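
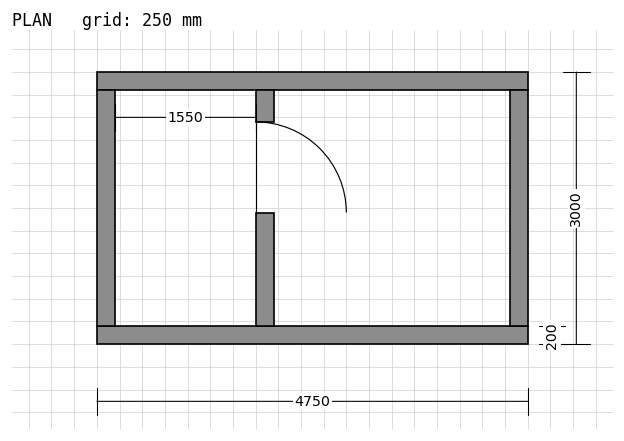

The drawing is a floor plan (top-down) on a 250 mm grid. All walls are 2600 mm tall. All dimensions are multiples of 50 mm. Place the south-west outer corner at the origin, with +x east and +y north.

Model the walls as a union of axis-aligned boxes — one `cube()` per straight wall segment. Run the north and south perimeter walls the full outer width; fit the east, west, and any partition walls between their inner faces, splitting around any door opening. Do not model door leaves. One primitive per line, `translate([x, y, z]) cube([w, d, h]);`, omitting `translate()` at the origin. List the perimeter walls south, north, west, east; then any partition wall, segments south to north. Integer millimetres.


cube([4750, 200, 2600]);
translate([0, 2800, 0]) cube([4750, 200, 2600]);
translate([0, 200, 0]) cube([200, 2600, 2600]);
translate([4550, 200, 0]) cube([200, 2600, 2600]);
translate([1750, 200, 0]) cube([200, 1250, 2600]);
translate([1750, 2450, 0]) cube([200, 350, 2600]);


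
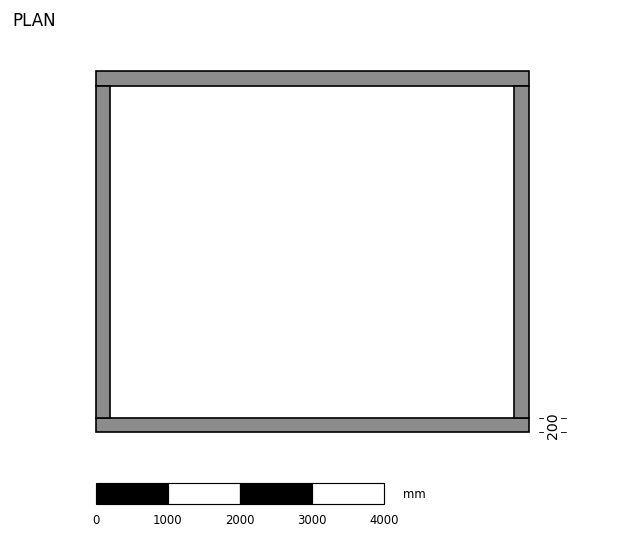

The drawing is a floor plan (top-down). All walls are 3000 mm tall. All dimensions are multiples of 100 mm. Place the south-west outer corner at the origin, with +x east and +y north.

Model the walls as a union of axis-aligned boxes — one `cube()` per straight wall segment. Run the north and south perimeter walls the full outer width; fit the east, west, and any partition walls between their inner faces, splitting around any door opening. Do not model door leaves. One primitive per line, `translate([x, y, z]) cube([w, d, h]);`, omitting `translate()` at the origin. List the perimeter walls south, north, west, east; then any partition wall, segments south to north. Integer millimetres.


cube([6000, 200, 3000]);
translate([0, 4800, 0]) cube([6000, 200, 3000]);
translate([0, 200, 0]) cube([200, 4600, 3000]);
translate([5800, 200, 0]) cube([200, 4600, 3000]);


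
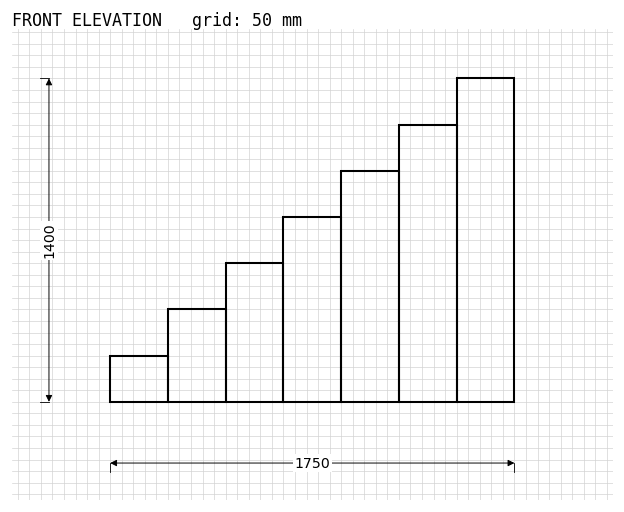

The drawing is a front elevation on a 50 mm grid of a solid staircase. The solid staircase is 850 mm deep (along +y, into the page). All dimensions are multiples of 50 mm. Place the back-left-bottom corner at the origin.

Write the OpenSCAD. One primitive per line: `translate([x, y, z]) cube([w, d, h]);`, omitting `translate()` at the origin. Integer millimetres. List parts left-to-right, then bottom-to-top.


cube([250, 850, 200]);
translate([250, 0, 0]) cube([250, 850, 400]);
translate([500, 0, 0]) cube([250, 850, 600]);
translate([750, 0, 0]) cube([250, 850, 800]);
translate([1000, 0, 0]) cube([250, 850, 1000]);
translate([1250, 0, 0]) cube([250, 850, 1200]);
translate([1500, 0, 0]) cube([250, 850, 1400]);


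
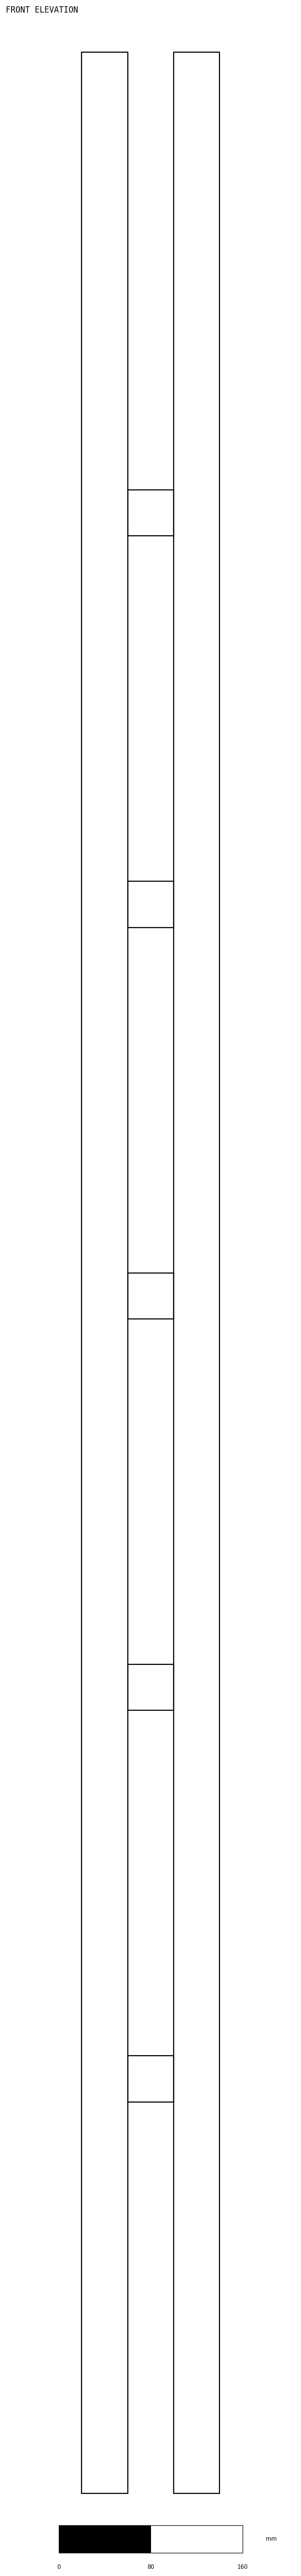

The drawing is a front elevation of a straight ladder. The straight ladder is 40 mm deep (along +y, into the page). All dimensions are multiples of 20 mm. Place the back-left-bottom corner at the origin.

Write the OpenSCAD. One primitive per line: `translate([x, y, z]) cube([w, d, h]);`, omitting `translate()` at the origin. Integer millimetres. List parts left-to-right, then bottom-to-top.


cube([40, 40, 2120]);
translate([40, 0, 340]) cube([40, 40, 40]);
translate([40, 0, 680]) cube([40, 40, 40]);
translate([40, 0, 1020]) cube([40, 40, 40]);
translate([40, 0, 1360]) cube([40, 40, 40]);
translate([40, 0, 1700]) cube([40, 40, 40]);
translate([80, 0, 0]) cube([40, 40, 2120]);


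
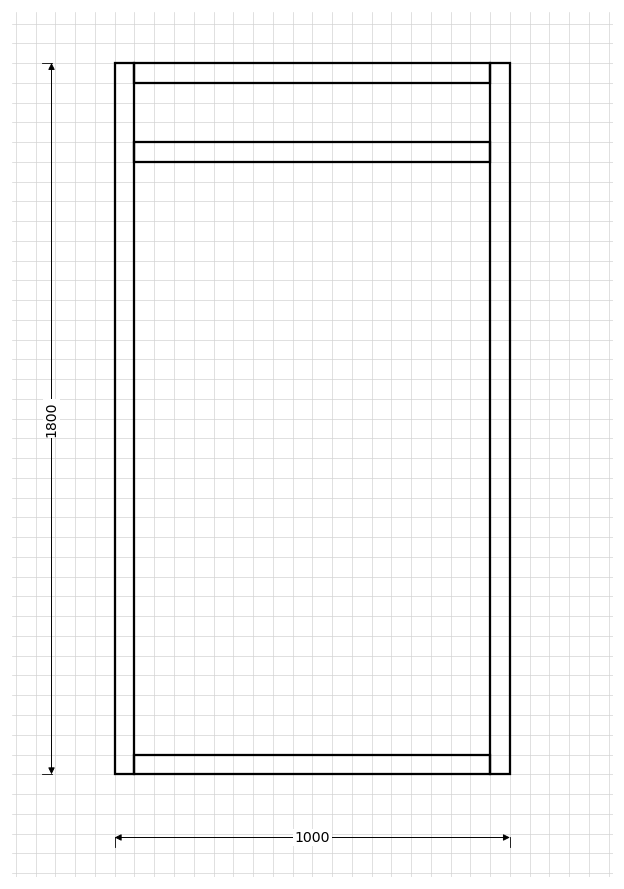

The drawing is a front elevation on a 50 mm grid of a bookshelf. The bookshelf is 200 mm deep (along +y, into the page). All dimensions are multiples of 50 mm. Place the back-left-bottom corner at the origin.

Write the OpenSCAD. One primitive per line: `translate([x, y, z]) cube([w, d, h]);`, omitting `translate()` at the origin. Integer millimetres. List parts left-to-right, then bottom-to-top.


cube([50, 200, 1800]);
translate([50, 0, 0]) cube([900, 200, 50]);
translate([50, 0, 1550]) cube([900, 200, 50]);
translate([50, 0, 1750]) cube([900, 200, 50]);
translate([950, 0, 0]) cube([50, 200, 1800]);


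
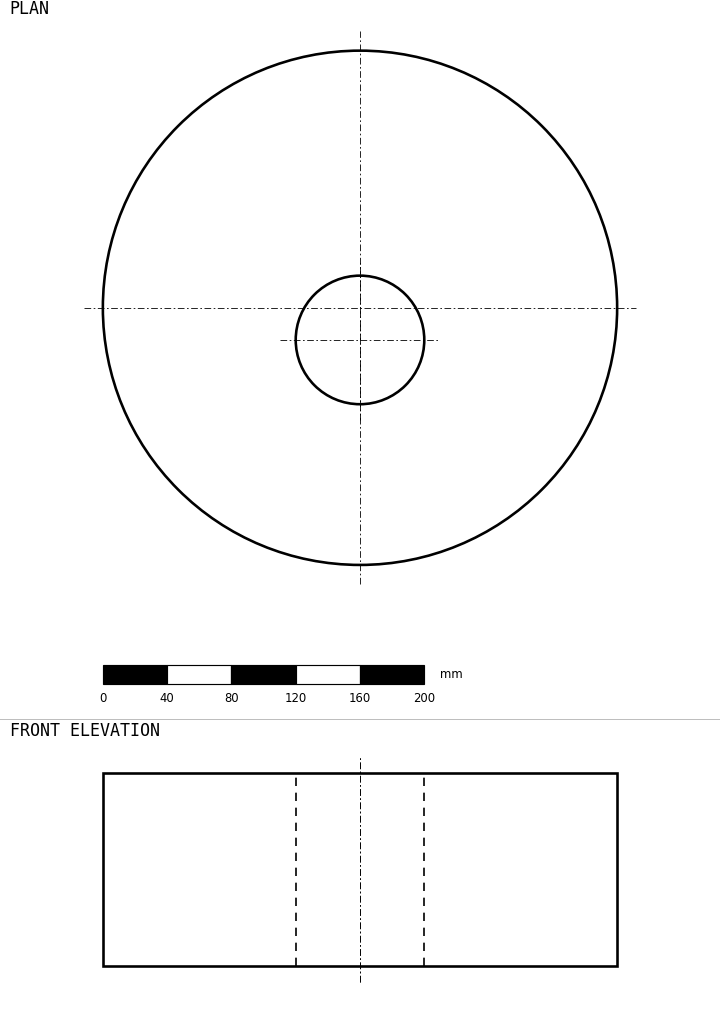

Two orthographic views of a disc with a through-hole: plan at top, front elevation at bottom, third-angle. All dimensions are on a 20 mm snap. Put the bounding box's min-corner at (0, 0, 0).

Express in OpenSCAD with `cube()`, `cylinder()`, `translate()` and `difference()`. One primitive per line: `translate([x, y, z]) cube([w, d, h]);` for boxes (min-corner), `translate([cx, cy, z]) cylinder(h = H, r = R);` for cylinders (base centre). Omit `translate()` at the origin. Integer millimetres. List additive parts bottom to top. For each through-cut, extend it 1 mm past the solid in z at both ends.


difference() {
  translate([160, 160, 0]) cylinder(h = 120, r = 160);
  translate([160, 140, -1]) cylinder(h = 122, r = 40);
}


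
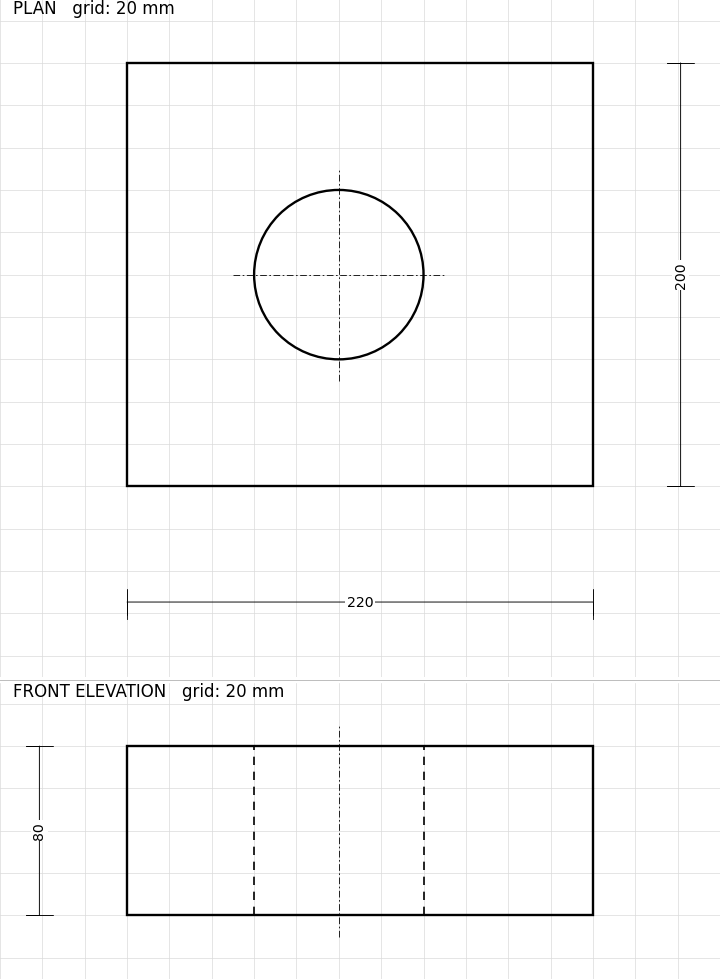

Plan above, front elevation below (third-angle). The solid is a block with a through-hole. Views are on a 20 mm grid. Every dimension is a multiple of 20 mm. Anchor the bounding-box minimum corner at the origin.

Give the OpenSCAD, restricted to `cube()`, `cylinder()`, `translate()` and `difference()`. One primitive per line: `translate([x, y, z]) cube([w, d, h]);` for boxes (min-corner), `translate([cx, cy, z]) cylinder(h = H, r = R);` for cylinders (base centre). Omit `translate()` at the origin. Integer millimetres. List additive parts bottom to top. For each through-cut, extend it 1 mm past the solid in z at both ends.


difference() {
  cube([220, 200, 80]);
  translate([100, 100, -1]) cylinder(h = 82, r = 40);
}


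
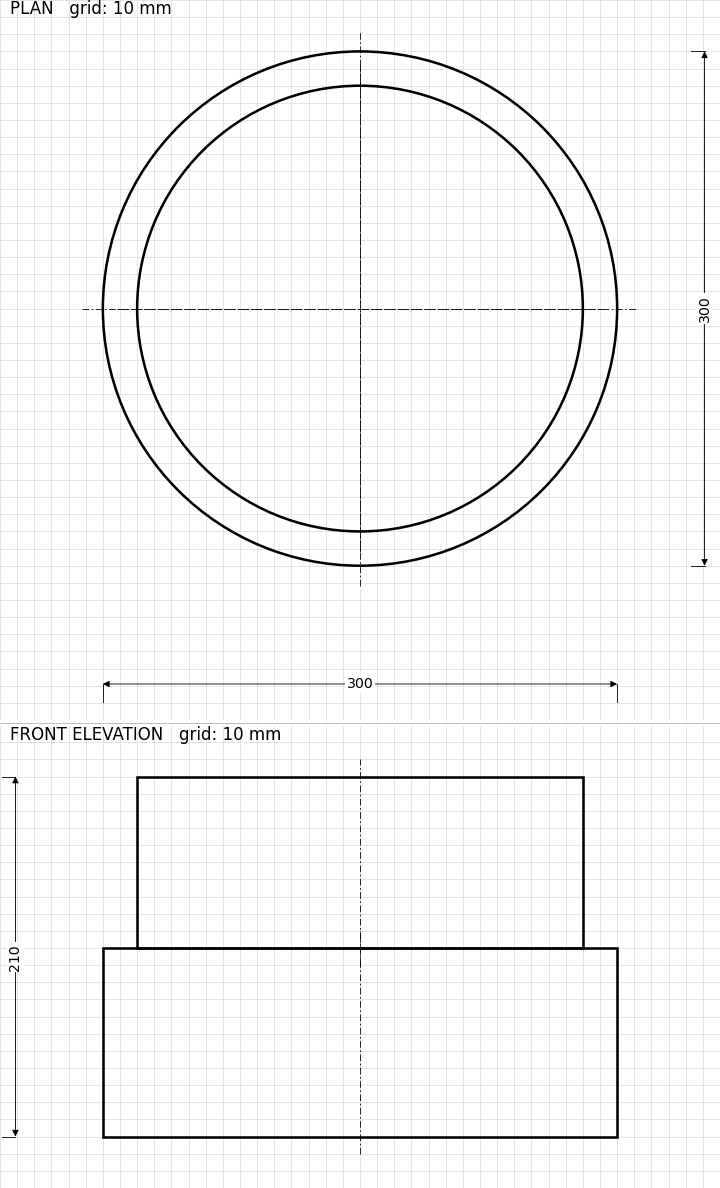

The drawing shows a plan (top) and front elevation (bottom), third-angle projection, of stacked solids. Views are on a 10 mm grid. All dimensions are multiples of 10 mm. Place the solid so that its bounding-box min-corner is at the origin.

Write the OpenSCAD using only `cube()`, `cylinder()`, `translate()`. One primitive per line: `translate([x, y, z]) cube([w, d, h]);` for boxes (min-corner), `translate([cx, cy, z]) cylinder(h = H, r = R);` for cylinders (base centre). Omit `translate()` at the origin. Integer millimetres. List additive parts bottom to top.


translate([150, 150, 0]) cylinder(h = 110, r = 150);
translate([150, 150, 110]) cylinder(h = 100, r = 130);


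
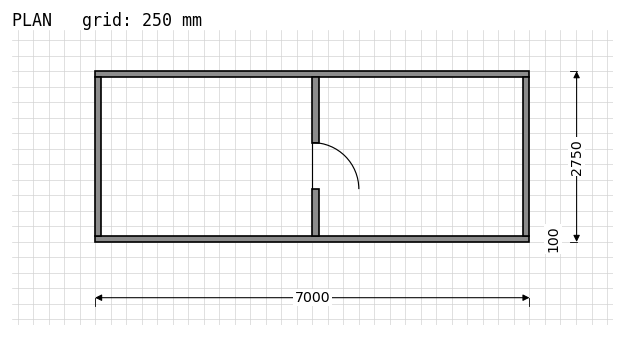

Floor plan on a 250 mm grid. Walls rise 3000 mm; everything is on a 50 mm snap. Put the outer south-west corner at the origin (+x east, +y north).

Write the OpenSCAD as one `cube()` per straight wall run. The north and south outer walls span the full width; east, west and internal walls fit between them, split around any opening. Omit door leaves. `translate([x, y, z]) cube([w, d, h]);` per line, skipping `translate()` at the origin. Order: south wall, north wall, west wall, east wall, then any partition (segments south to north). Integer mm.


cube([7000, 100, 3000]);
translate([0, 2650, 0]) cube([7000, 100, 3000]);
translate([0, 100, 0]) cube([100, 2550, 3000]);
translate([6900, 100, 0]) cube([100, 2550, 3000]);
translate([3500, 100, 0]) cube([100, 750, 3000]);
translate([3500, 1600, 0]) cube([100, 1050, 3000]);


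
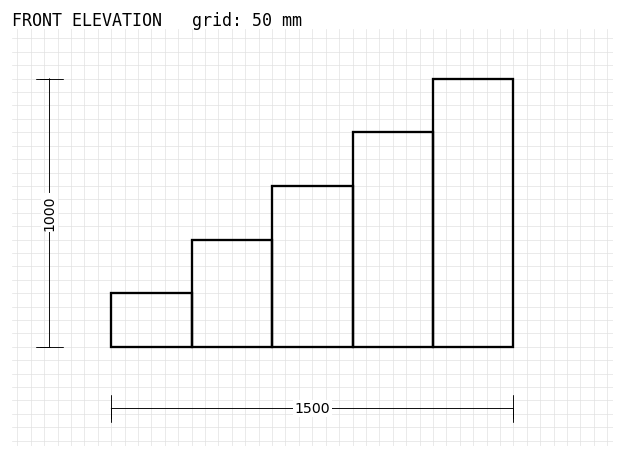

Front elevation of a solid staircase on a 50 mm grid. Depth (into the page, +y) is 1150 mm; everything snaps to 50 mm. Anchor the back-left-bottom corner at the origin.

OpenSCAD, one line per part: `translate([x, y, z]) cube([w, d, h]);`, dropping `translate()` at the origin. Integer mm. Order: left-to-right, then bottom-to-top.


cube([300, 1150, 200]);
translate([300, 0, 0]) cube([300, 1150, 400]);
translate([600, 0, 0]) cube([300, 1150, 600]);
translate([900, 0, 0]) cube([300, 1150, 800]);
translate([1200, 0, 0]) cube([300, 1150, 1000]);


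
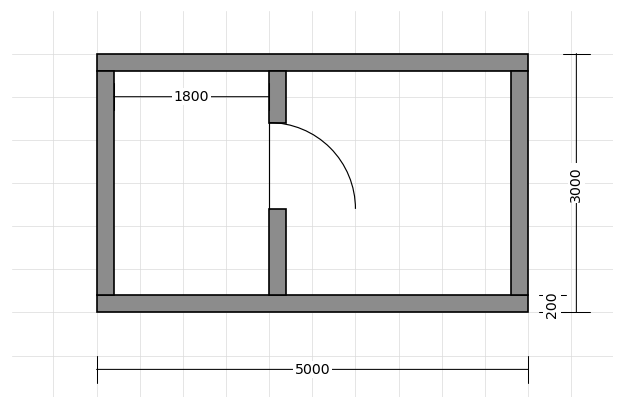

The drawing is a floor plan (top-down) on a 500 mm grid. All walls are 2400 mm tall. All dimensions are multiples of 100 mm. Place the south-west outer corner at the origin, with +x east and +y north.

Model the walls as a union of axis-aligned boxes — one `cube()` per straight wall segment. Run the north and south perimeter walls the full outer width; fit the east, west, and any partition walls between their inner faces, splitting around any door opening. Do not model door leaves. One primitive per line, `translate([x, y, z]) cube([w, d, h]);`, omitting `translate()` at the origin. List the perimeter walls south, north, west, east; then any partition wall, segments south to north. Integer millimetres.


cube([5000, 200, 2400]);
translate([0, 2800, 0]) cube([5000, 200, 2400]);
translate([0, 200, 0]) cube([200, 2600, 2400]);
translate([4800, 200, 0]) cube([200, 2600, 2400]);
translate([2000, 200, 0]) cube([200, 1000, 2400]);
translate([2000, 2200, 0]) cube([200, 600, 2400]);


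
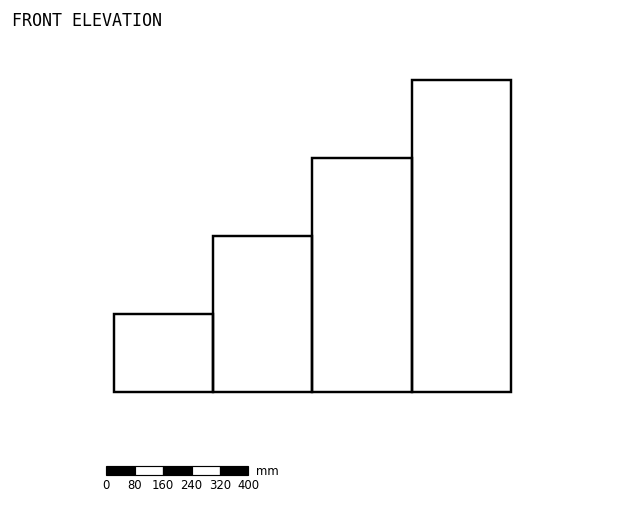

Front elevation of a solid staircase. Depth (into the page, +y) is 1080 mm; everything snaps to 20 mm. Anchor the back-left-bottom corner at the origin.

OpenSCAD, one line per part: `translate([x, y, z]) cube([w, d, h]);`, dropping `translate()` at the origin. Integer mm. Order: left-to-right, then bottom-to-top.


cube([280, 1080, 220]);
translate([280, 0, 0]) cube([280, 1080, 440]);
translate([560, 0, 0]) cube([280, 1080, 660]);
translate([840, 0, 0]) cube([280, 1080, 880]);


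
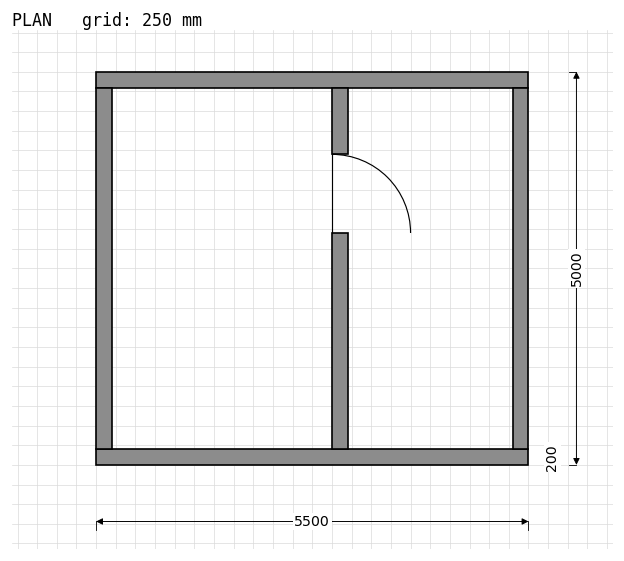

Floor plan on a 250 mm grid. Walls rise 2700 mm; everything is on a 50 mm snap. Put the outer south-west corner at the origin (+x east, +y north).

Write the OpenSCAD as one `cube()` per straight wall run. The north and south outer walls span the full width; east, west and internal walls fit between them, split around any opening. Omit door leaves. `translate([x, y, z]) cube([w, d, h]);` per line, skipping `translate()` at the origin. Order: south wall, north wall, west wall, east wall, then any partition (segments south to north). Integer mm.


cube([5500, 200, 2700]);
translate([0, 4800, 0]) cube([5500, 200, 2700]);
translate([0, 200, 0]) cube([200, 4600, 2700]);
translate([5300, 200, 0]) cube([200, 4600, 2700]);
translate([3000, 200, 0]) cube([200, 2750, 2700]);
translate([3000, 3950, 0]) cube([200, 850, 2700]);


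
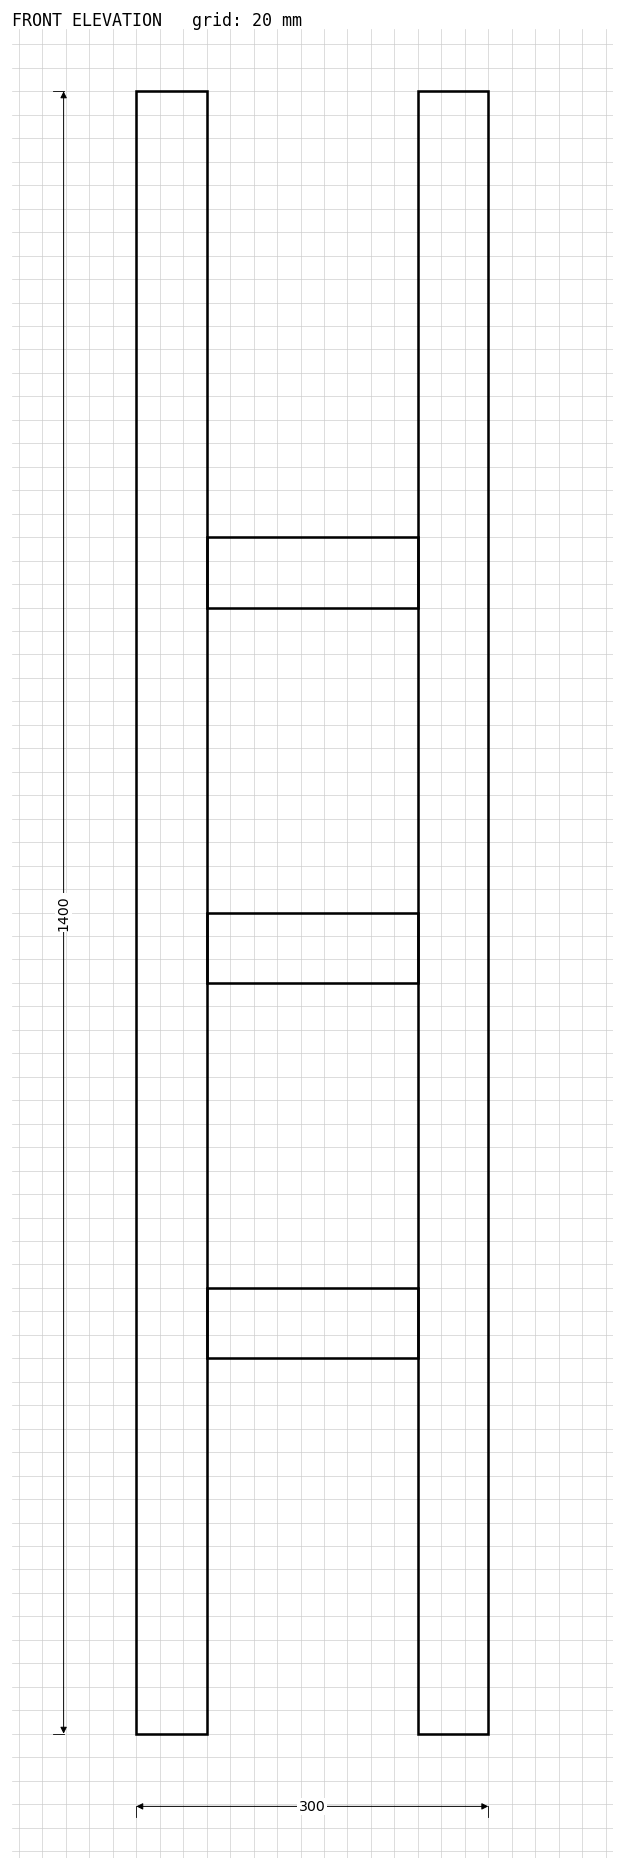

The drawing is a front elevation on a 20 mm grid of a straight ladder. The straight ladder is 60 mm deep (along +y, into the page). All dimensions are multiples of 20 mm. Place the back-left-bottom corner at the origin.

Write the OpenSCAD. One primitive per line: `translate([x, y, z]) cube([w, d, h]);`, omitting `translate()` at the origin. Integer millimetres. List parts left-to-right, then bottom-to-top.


cube([60, 60, 1400]);
translate([60, 0, 320]) cube([180, 60, 60]);
translate([60, 0, 640]) cube([180, 60, 60]);
translate([60, 0, 960]) cube([180, 60, 60]);
translate([240, 0, 0]) cube([60, 60, 1400]);


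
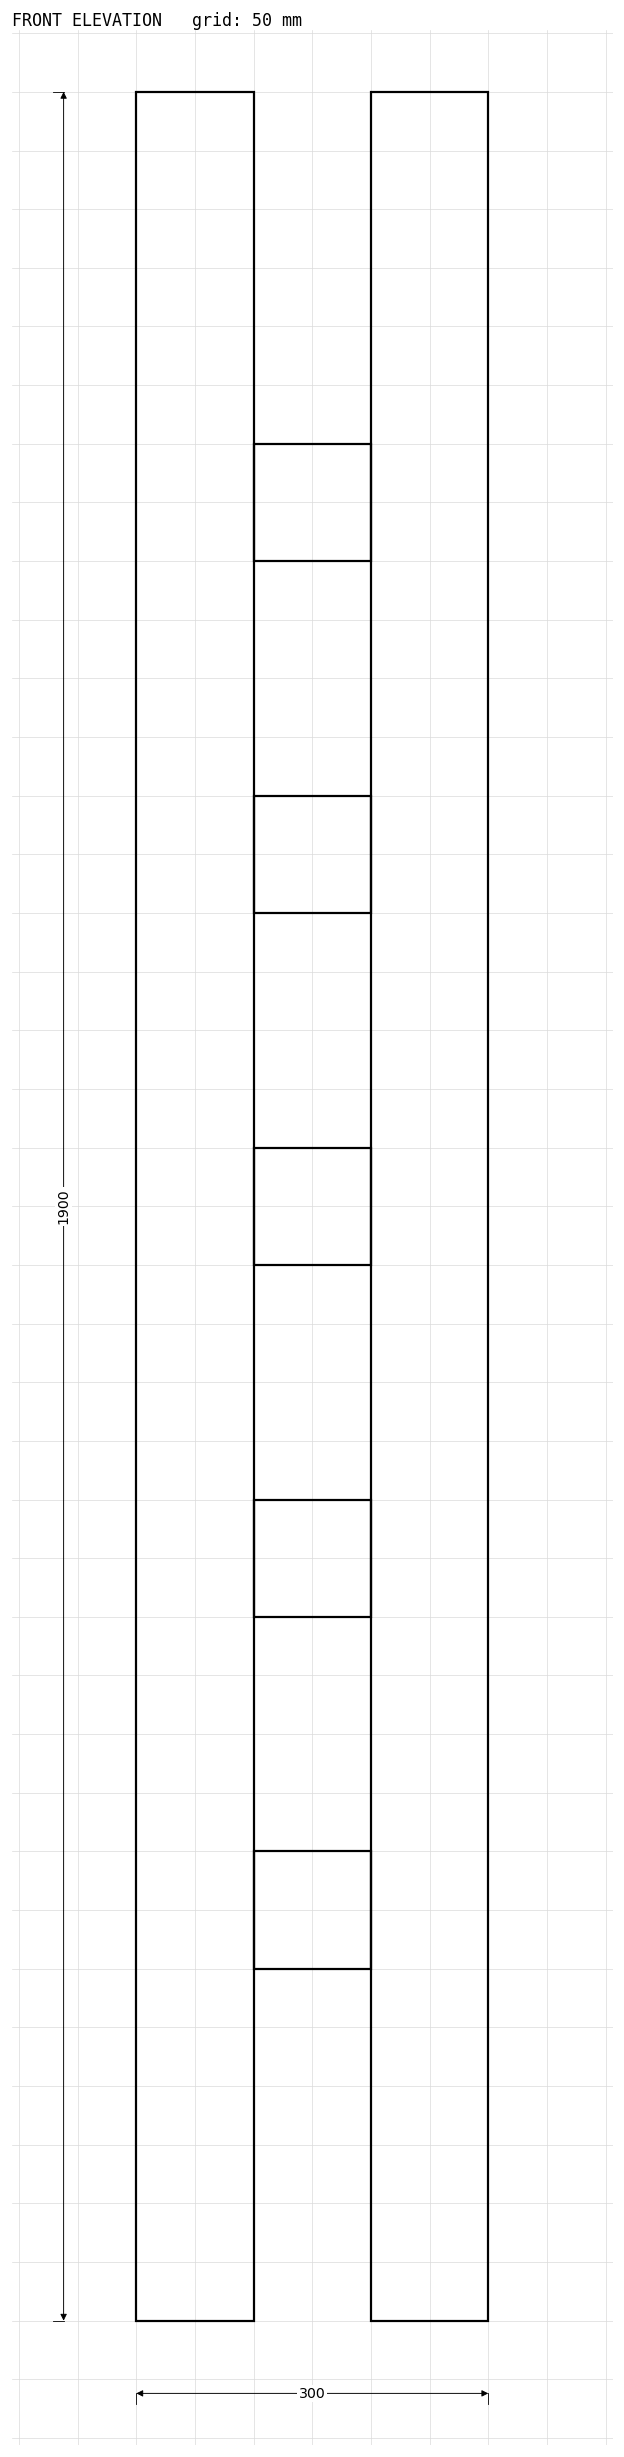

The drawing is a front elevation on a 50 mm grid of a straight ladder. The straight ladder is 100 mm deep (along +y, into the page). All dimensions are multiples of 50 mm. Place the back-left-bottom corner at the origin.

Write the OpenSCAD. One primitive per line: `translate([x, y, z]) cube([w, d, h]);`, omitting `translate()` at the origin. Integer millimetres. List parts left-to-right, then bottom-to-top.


cube([100, 100, 1900]);
translate([100, 0, 300]) cube([100, 100, 100]);
translate([100, 0, 600]) cube([100, 100, 100]);
translate([100, 0, 900]) cube([100, 100, 100]);
translate([100, 0, 1200]) cube([100, 100, 100]);
translate([100, 0, 1500]) cube([100, 100, 100]);
translate([200, 0, 0]) cube([100, 100, 1900]);


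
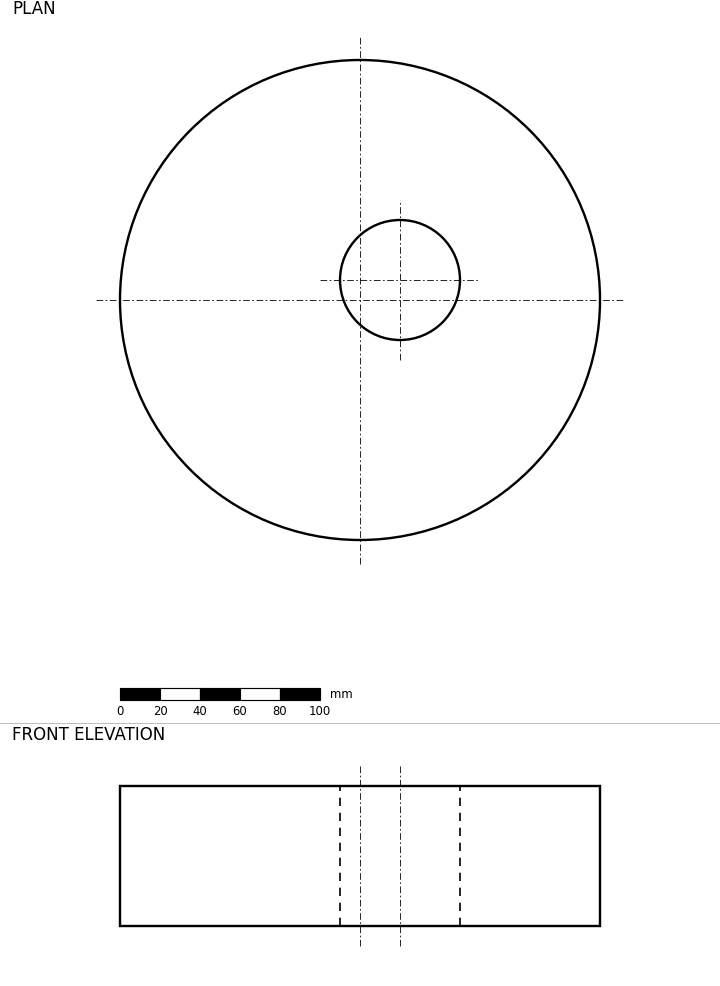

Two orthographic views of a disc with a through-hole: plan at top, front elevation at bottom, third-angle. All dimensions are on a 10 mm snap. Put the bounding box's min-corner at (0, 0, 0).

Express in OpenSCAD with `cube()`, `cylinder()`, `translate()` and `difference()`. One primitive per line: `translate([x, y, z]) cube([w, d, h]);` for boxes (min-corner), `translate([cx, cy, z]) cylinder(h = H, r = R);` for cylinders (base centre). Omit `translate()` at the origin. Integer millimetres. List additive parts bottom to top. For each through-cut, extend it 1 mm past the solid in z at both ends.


difference() {
  translate([120, 120, 0]) cylinder(h = 70, r = 120);
  translate([140, 130, -1]) cylinder(h = 72, r = 30);
}


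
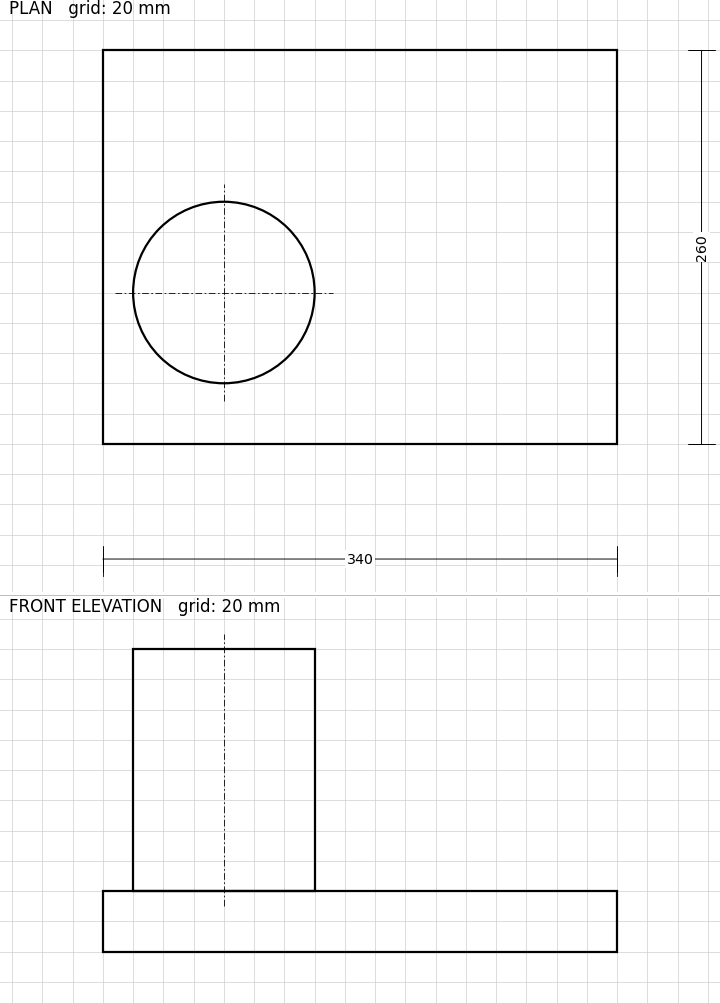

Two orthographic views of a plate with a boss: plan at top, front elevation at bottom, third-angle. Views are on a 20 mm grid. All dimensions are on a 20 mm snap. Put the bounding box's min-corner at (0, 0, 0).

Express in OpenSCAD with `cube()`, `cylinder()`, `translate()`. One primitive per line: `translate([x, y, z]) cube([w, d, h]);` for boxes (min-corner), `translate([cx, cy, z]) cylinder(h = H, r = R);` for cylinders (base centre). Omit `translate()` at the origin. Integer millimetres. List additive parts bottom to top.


cube([340, 260, 40]);
translate([80, 100, 40]) cylinder(h = 160, r = 60);


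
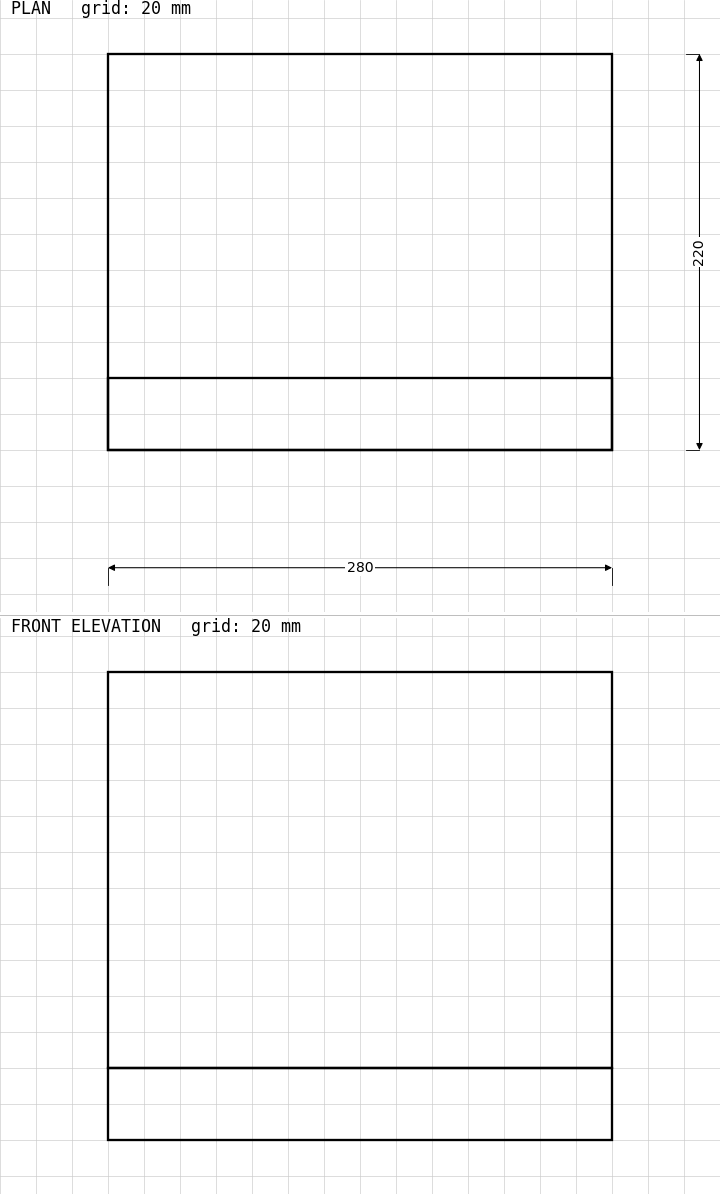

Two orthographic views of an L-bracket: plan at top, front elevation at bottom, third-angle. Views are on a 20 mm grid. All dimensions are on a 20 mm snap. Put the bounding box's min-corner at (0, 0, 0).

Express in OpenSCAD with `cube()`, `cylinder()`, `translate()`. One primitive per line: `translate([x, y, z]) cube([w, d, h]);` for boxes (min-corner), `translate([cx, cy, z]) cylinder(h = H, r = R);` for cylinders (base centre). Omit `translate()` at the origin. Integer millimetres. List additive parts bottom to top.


cube([280, 220, 40]);
translate([0, 0, 40]) cube([280, 40, 220]);


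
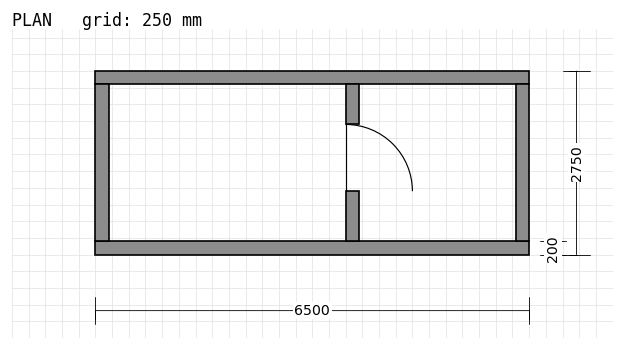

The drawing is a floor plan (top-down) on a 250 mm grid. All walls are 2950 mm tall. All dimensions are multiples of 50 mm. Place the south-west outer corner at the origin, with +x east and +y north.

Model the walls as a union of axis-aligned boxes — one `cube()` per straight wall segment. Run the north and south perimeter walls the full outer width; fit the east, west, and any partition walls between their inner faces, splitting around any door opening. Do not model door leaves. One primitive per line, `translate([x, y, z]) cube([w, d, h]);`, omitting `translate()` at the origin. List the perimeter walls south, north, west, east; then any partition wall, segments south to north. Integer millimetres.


cube([6500, 200, 2950]);
translate([0, 2550, 0]) cube([6500, 200, 2950]);
translate([0, 200, 0]) cube([200, 2350, 2950]);
translate([6300, 200, 0]) cube([200, 2350, 2950]);
translate([3750, 200, 0]) cube([200, 750, 2950]);
translate([3750, 1950, 0]) cube([200, 600, 2950]);


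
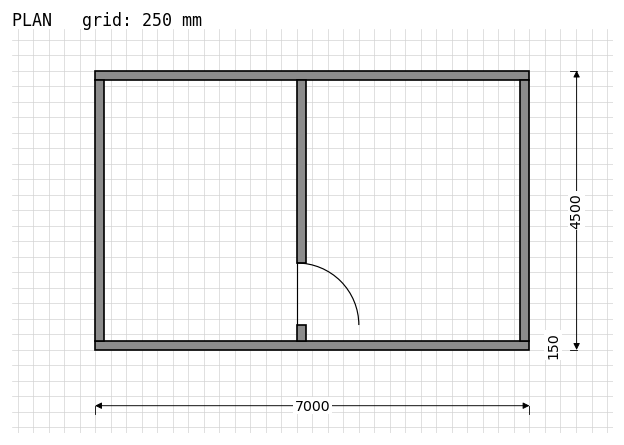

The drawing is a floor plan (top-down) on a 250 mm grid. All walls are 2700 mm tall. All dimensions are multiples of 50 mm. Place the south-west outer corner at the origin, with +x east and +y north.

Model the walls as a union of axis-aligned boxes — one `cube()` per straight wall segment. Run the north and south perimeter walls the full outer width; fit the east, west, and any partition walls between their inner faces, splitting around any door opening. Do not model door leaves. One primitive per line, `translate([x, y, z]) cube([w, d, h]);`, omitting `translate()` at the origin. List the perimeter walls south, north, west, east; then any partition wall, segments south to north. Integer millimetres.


cube([7000, 150, 2700]);
translate([0, 4350, 0]) cube([7000, 150, 2700]);
translate([0, 150, 0]) cube([150, 4200, 2700]);
translate([6850, 150, 0]) cube([150, 4200, 2700]);
translate([3250, 150, 0]) cube([150, 250, 2700]);
translate([3250, 1400, 0]) cube([150, 2950, 2700]);


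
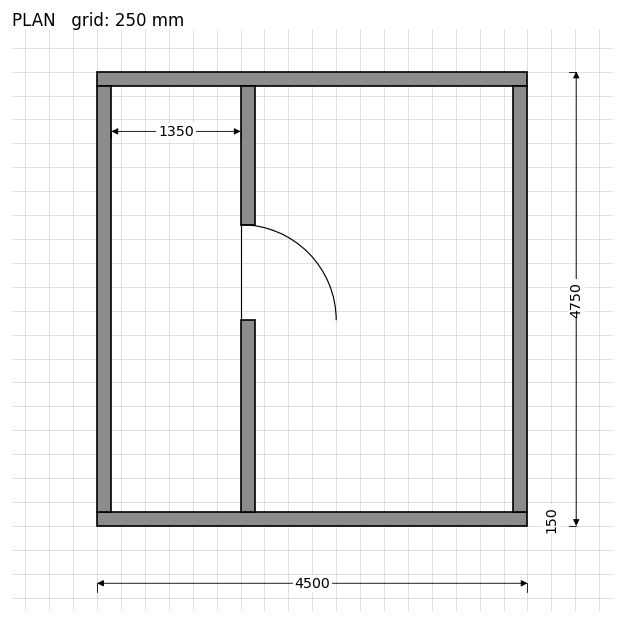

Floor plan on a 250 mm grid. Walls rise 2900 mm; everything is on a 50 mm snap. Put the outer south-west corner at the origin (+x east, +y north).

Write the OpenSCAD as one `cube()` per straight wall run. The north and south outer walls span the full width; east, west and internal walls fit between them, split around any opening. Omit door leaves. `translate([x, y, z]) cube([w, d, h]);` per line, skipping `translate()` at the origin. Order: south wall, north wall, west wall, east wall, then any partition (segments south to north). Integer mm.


cube([4500, 150, 2900]);
translate([0, 4600, 0]) cube([4500, 150, 2900]);
translate([0, 150, 0]) cube([150, 4450, 2900]);
translate([4350, 150, 0]) cube([150, 4450, 2900]);
translate([1500, 150, 0]) cube([150, 2000, 2900]);
translate([1500, 3150, 0]) cube([150, 1450, 2900]);


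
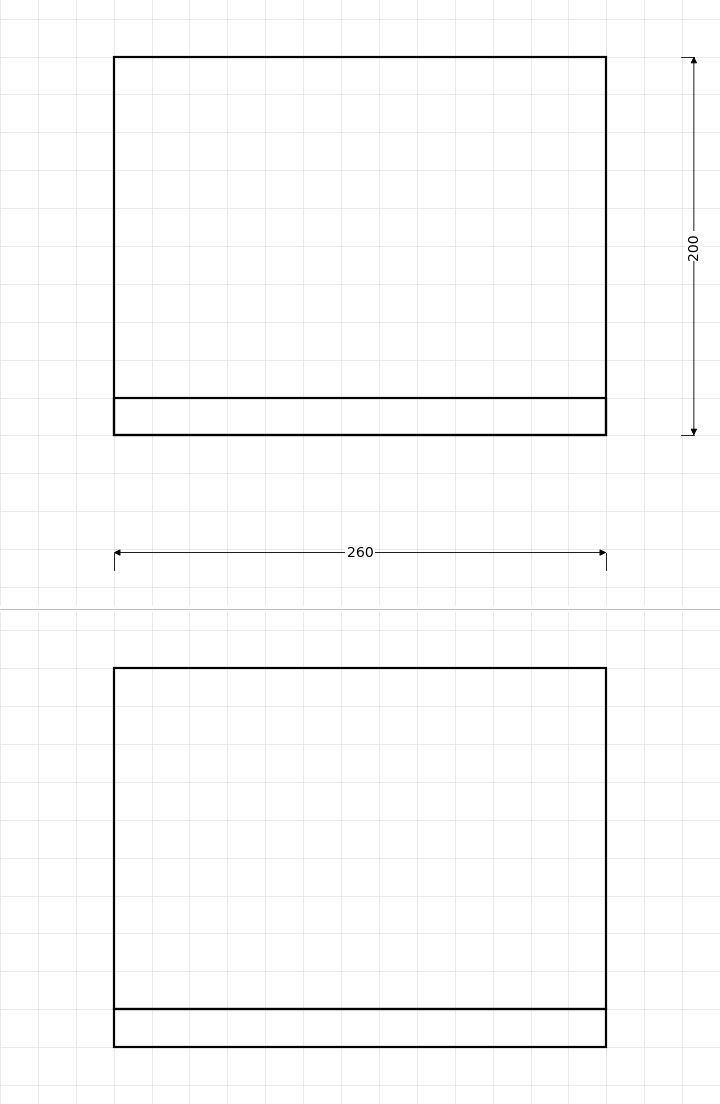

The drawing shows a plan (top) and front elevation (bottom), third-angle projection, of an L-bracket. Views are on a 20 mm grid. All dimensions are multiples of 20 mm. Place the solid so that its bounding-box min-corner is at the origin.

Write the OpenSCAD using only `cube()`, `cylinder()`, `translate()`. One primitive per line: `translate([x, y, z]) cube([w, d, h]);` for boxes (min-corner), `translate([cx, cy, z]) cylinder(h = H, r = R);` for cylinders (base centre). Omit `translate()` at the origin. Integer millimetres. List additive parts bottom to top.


cube([260, 200, 20]);
translate([0, 0, 20]) cube([260, 20, 180]);


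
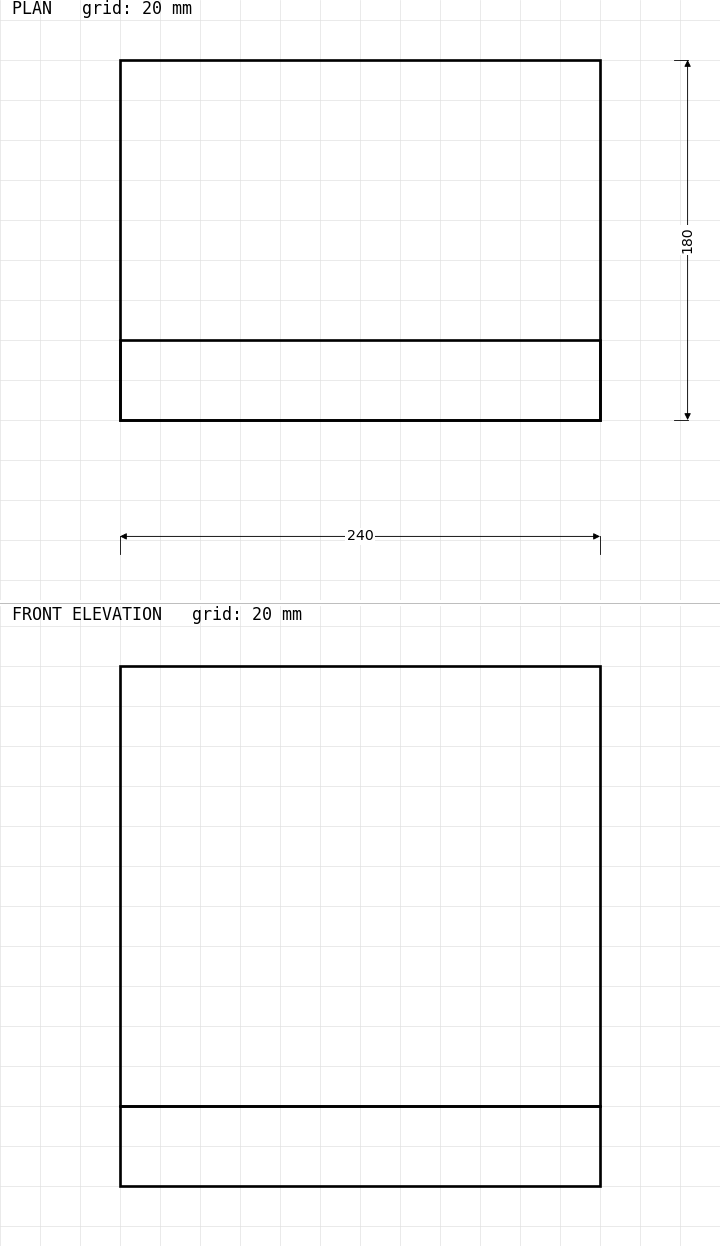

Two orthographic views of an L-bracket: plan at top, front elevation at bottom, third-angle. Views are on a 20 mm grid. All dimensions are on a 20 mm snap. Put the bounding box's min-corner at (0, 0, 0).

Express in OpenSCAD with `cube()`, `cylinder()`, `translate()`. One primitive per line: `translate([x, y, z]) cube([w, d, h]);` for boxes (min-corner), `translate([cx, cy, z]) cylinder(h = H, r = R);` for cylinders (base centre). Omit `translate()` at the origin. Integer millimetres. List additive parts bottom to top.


cube([240, 180, 40]);
translate([0, 0, 40]) cube([240, 40, 220]);


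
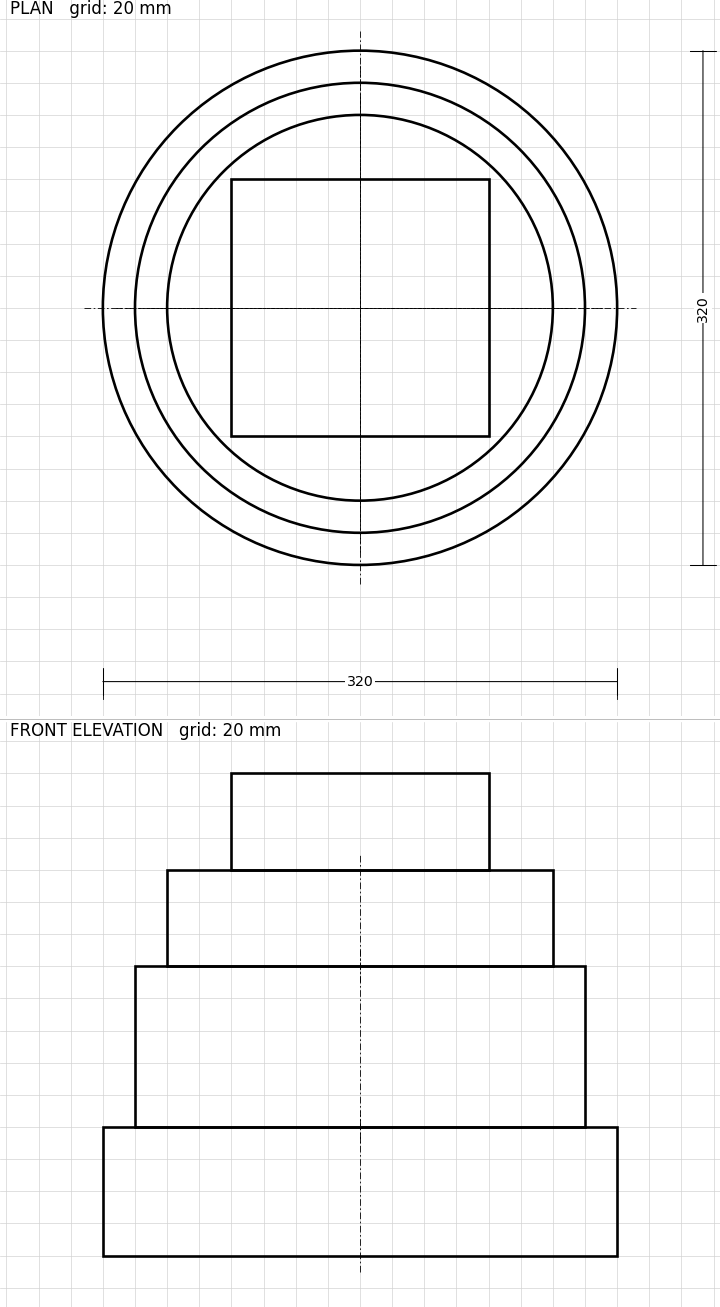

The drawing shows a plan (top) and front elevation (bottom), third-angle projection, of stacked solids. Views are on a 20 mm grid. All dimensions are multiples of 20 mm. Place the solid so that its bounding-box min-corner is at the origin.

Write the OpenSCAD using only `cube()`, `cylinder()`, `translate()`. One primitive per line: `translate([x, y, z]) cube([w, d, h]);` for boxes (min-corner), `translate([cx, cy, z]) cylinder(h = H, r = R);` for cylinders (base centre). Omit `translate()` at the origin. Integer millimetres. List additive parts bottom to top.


translate([160, 160, 0]) cylinder(h = 80, r = 160);
translate([160, 160, 80]) cylinder(h = 100, r = 140);
translate([160, 160, 180]) cylinder(h = 60, r = 120);
translate([80, 80, 240]) cube([160, 160, 60]);


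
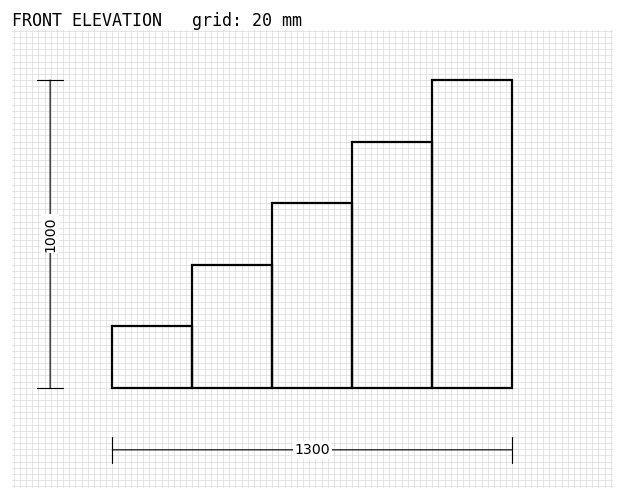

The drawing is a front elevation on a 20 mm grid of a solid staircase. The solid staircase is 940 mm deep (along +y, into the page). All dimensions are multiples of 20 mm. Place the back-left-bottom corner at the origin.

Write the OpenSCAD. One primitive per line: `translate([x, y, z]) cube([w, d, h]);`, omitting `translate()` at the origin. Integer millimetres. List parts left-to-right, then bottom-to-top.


cube([260, 940, 200]);
translate([260, 0, 0]) cube([260, 940, 400]);
translate([520, 0, 0]) cube([260, 940, 600]);
translate([780, 0, 0]) cube([260, 940, 800]);
translate([1040, 0, 0]) cube([260, 940, 1000]);


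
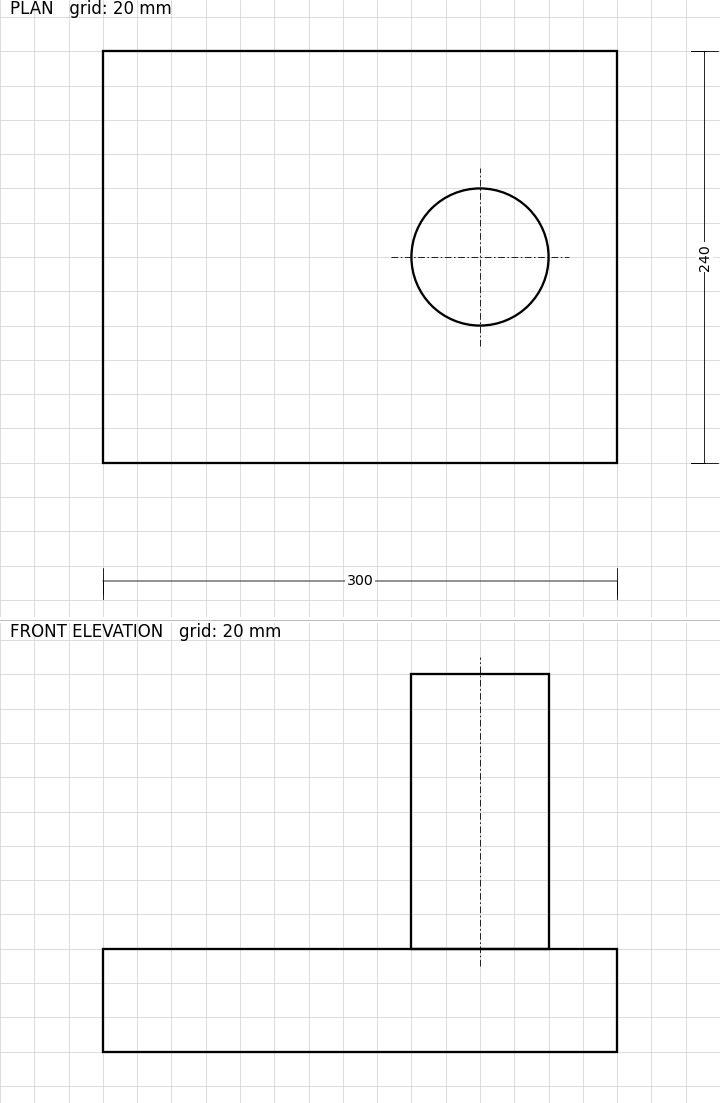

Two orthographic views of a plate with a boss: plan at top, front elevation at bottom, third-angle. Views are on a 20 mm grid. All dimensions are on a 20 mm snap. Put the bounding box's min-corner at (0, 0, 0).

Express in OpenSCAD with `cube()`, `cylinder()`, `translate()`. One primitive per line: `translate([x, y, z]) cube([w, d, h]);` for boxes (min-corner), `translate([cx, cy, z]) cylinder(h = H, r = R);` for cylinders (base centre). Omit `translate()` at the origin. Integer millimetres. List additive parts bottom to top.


cube([300, 240, 60]);
translate([220, 120, 60]) cylinder(h = 160, r = 40);


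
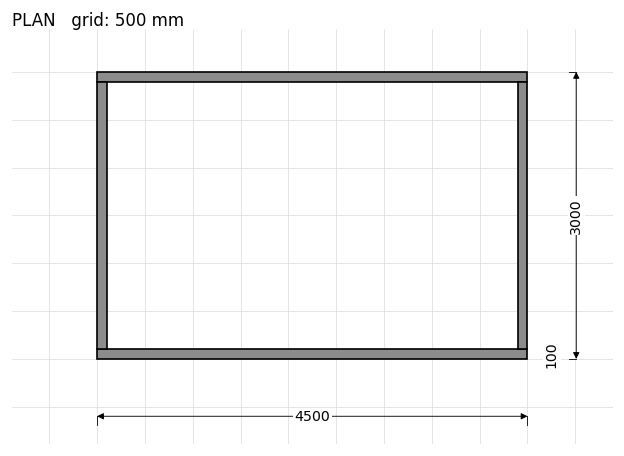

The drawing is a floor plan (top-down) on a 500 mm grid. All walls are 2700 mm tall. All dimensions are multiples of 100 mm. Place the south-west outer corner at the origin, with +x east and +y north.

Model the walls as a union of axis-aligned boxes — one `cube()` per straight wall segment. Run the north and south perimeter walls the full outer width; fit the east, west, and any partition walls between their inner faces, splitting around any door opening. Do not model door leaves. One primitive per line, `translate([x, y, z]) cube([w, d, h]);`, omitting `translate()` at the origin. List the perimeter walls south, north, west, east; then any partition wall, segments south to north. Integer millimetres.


cube([4500, 100, 2700]);
translate([0, 2900, 0]) cube([4500, 100, 2700]);
translate([0, 100, 0]) cube([100, 2800, 2700]);
translate([4400, 100, 0]) cube([100, 2800, 2700]);


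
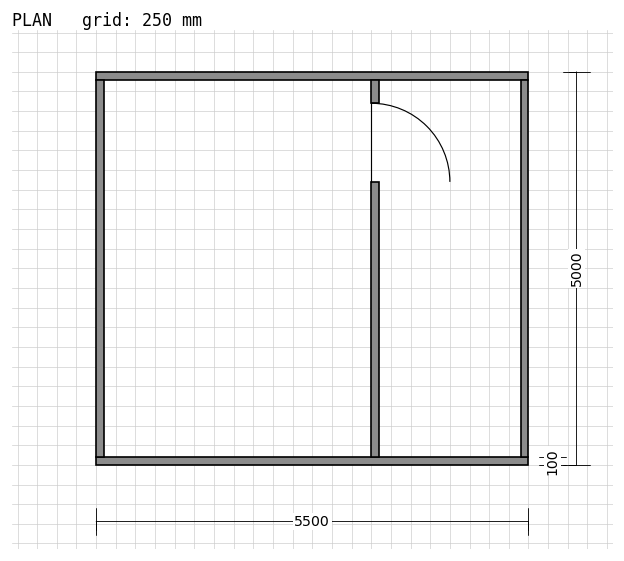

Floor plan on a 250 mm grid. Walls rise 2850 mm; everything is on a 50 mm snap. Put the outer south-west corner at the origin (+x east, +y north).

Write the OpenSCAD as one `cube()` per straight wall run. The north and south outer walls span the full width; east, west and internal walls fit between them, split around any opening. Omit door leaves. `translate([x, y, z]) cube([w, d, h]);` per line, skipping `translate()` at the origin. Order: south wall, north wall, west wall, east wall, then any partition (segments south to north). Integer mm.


cube([5500, 100, 2850]);
translate([0, 4900, 0]) cube([5500, 100, 2850]);
translate([0, 100, 0]) cube([100, 4800, 2850]);
translate([5400, 100, 0]) cube([100, 4800, 2850]);
translate([3500, 100, 0]) cube([100, 3500, 2850]);
translate([3500, 4600, 0]) cube([100, 300, 2850]);


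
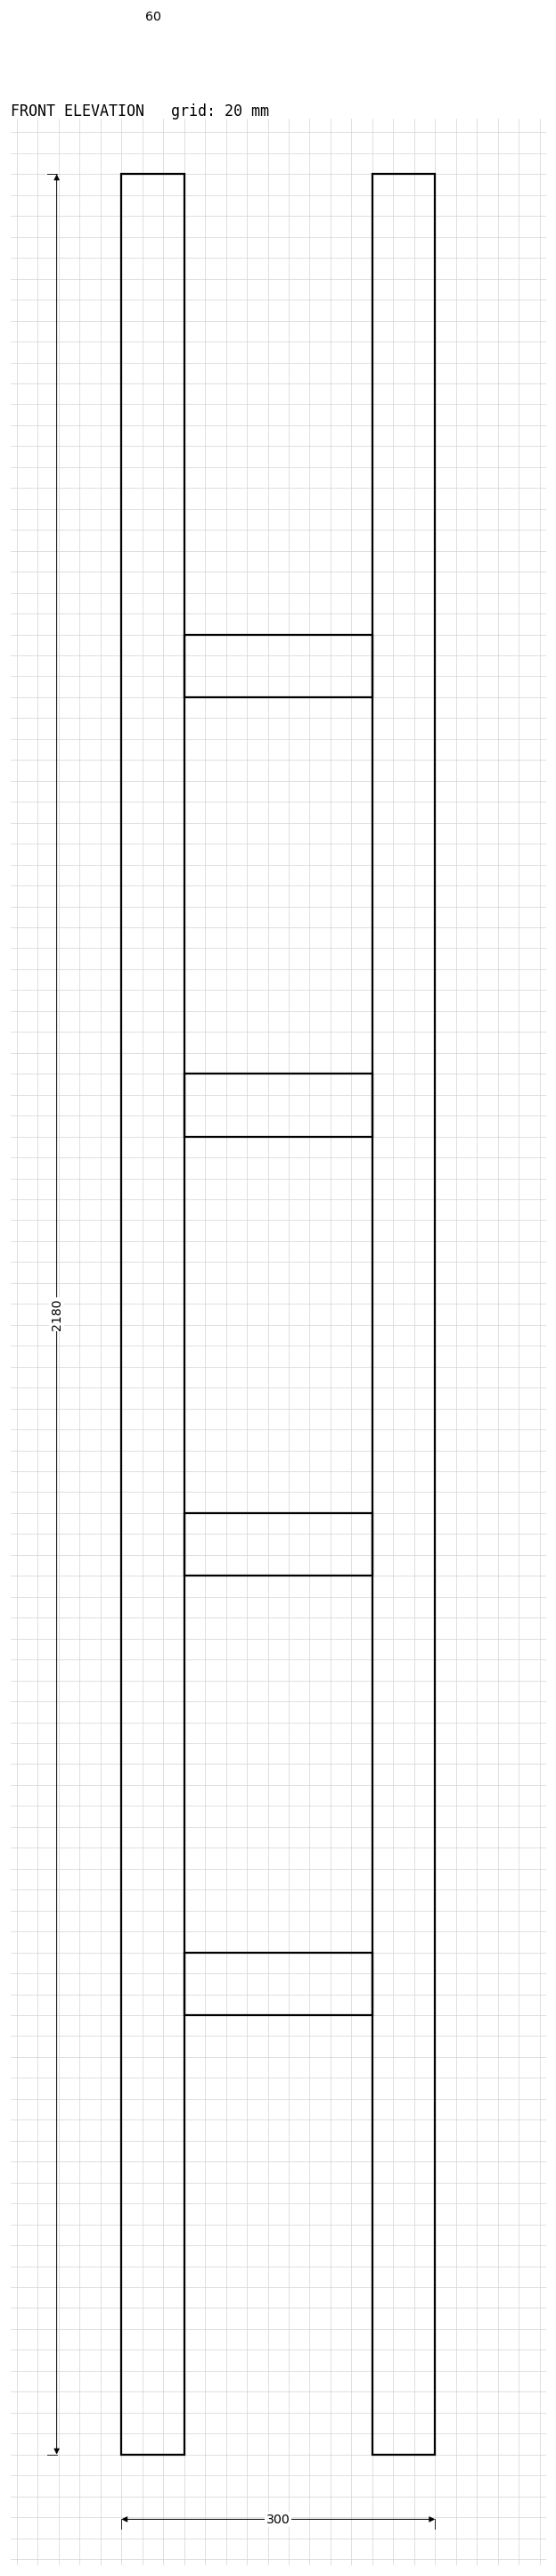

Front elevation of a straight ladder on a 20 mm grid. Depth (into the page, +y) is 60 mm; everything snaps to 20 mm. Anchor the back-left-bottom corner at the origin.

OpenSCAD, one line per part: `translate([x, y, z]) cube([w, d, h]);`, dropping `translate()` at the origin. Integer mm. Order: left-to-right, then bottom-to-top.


cube([60, 60, 2180]);
translate([60, 0, 420]) cube([180, 60, 60]);
translate([60, 0, 840]) cube([180, 60, 60]);
translate([60, 0, 1260]) cube([180, 60, 60]);
translate([60, 0, 1680]) cube([180, 60, 60]);
translate([240, 0, 0]) cube([60, 60, 2180]);


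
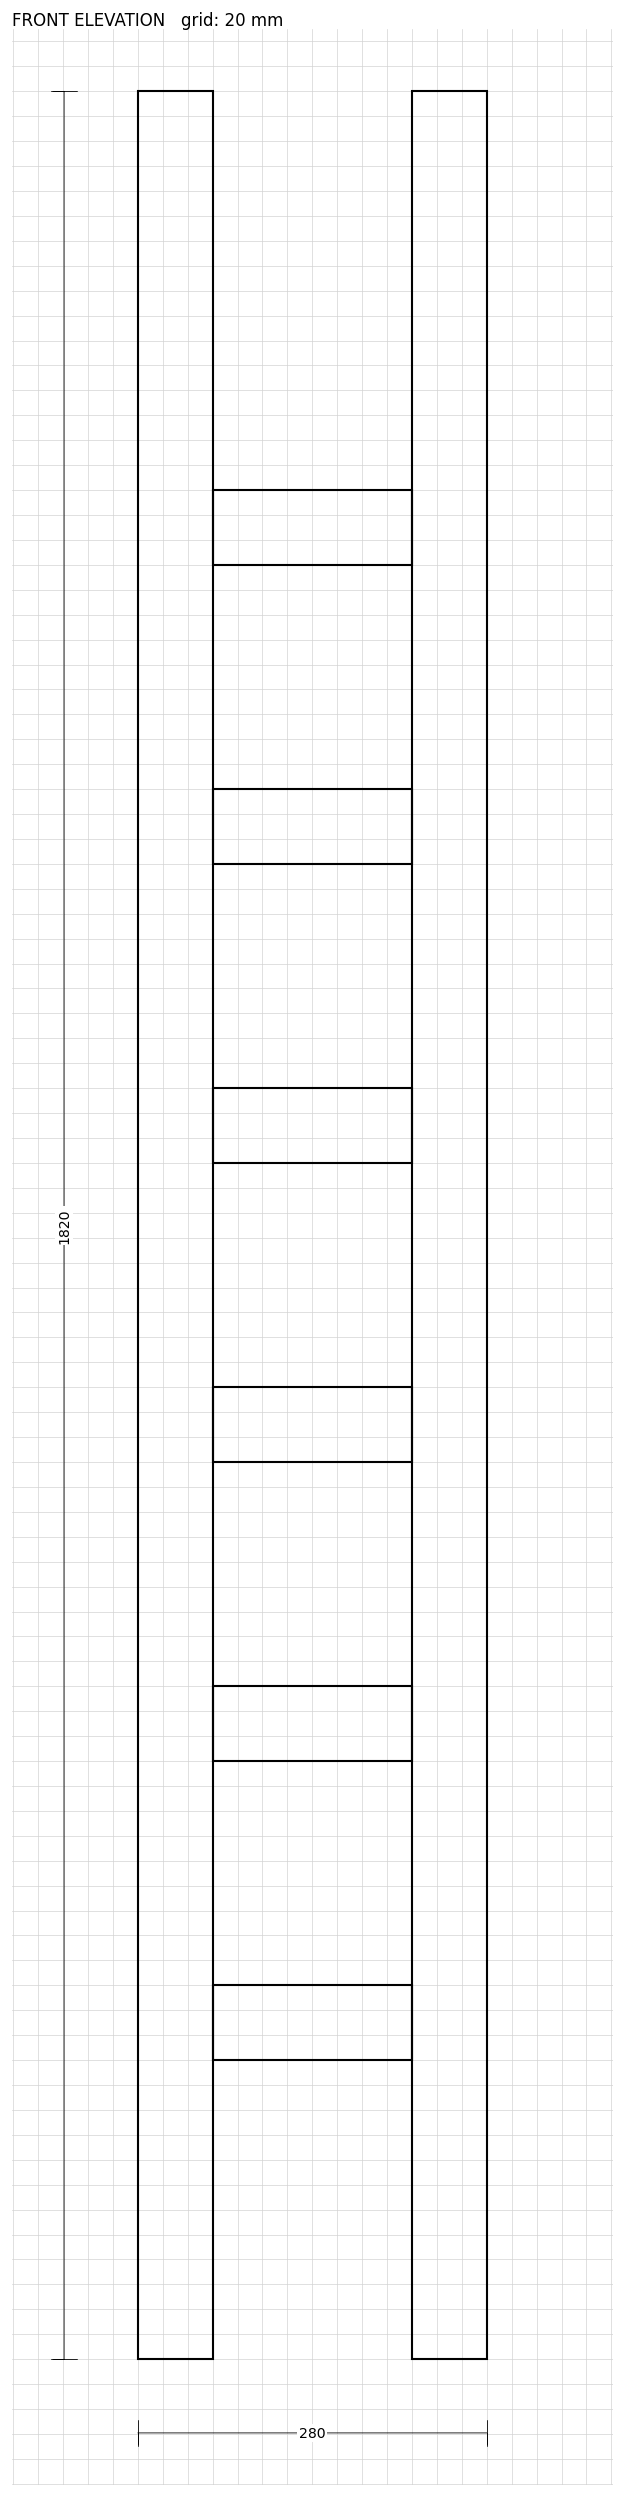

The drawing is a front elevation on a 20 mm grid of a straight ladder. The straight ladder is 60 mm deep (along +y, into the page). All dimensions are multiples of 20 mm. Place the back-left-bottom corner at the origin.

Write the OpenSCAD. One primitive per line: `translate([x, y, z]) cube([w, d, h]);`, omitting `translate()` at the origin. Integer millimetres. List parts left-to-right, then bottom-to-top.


cube([60, 60, 1820]);
translate([60, 0, 240]) cube([160, 60, 60]);
translate([60, 0, 480]) cube([160, 60, 60]);
translate([60, 0, 720]) cube([160, 60, 60]);
translate([60, 0, 960]) cube([160, 60, 60]);
translate([60, 0, 1200]) cube([160, 60, 60]);
translate([60, 0, 1440]) cube([160, 60, 60]);
translate([220, 0, 0]) cube([60, 60, 1820]);


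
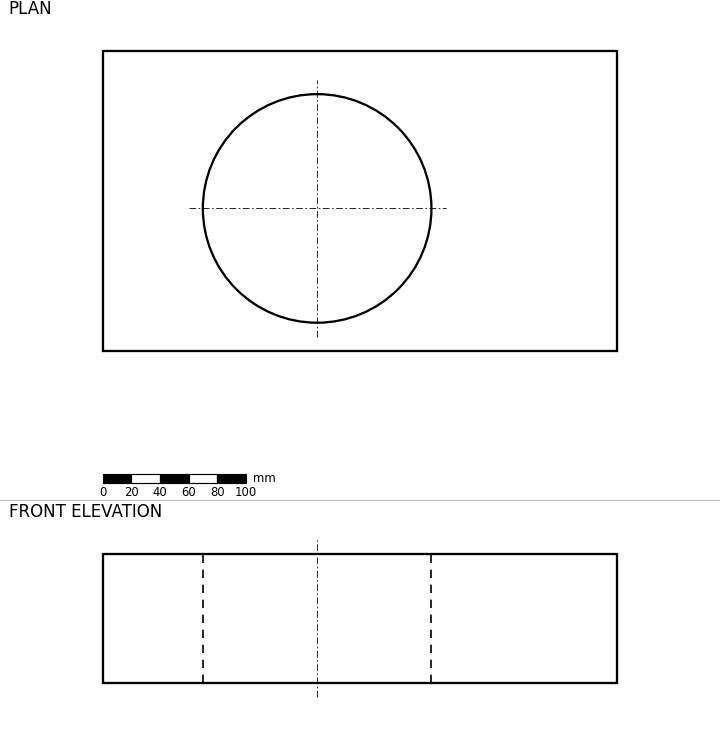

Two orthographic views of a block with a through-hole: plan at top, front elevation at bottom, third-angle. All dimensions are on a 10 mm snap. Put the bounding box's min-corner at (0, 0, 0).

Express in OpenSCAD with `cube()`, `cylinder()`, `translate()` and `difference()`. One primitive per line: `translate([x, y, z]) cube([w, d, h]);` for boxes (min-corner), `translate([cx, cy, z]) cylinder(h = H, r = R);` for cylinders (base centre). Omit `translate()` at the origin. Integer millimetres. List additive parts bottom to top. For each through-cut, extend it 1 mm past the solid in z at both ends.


difference() {
  cube([360, 210, 90]);
  translate([150, 100, -1]) cylinder(h = 92, r = 80);
}


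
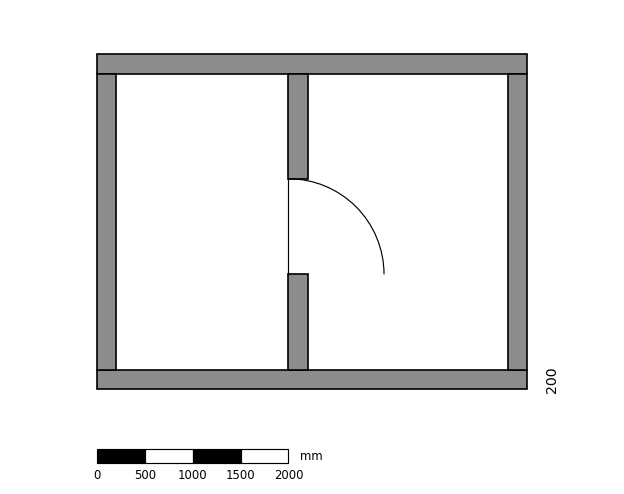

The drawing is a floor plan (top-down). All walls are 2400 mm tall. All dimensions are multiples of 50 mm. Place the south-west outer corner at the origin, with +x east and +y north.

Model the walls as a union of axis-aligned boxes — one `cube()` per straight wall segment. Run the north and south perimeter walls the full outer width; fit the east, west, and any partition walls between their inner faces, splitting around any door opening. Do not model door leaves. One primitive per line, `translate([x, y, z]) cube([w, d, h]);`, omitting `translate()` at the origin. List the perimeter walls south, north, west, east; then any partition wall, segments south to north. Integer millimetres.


cube([4500, 200, 2400]);
translate([0, 3300, 0]) cube([4500, 200, 2400]);
translate([0, 200, 0]) cube([200, 3100, 2400]);
translate([4300, 200, 0]) cube([200, 3100, 2400]);
translate([2000, 200, 0]) cube([200, 1000, 2400]);
translate([2000, 2200, 0]) cube([200, 1100, 2400]);


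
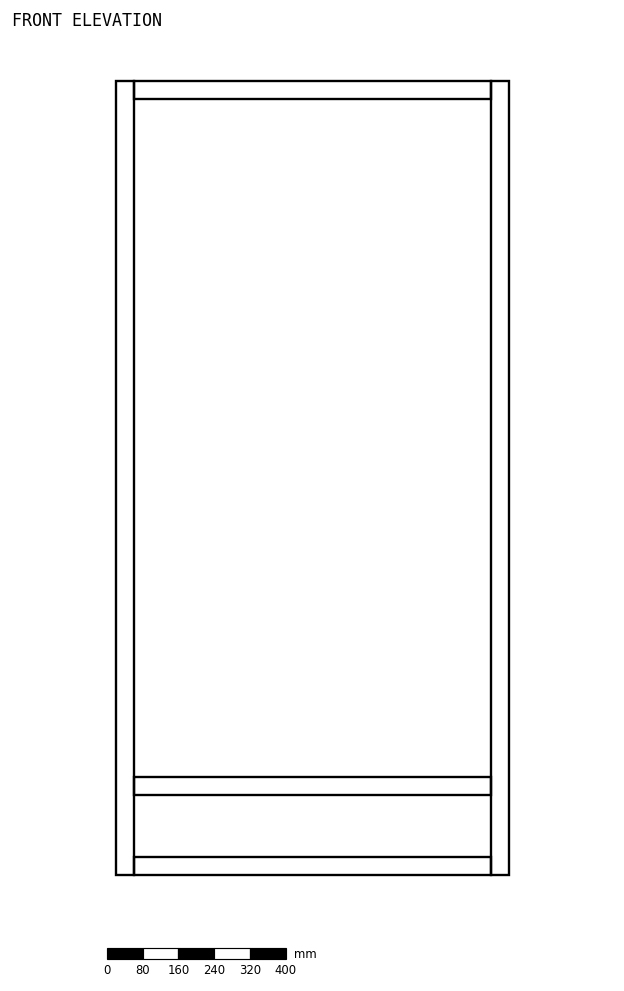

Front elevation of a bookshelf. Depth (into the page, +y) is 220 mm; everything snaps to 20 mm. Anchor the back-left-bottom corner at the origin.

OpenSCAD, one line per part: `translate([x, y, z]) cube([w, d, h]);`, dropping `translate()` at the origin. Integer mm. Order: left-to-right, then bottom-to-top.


cube([40, 220, 1780]);
translate([40, 0, 0]) cube([800, 220, 40]);
translate([40, 0, 180]) cube([800, 220, 40]);
translate([40, 0, 1740]) cube([800, 220, 40]);
translate([840, 0, 0]) cube([40, 220, 1780]);


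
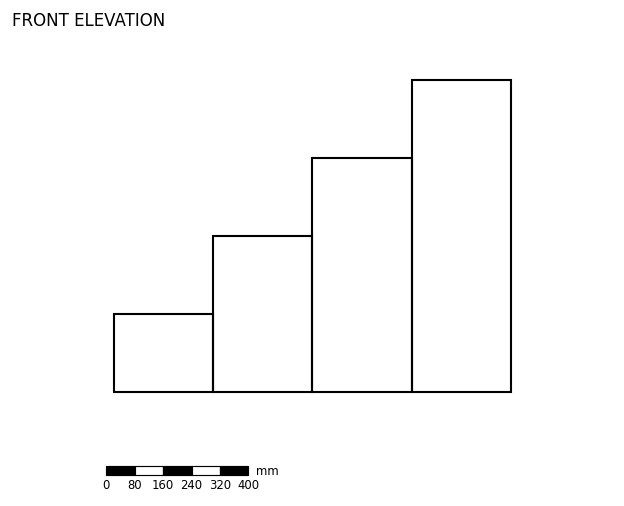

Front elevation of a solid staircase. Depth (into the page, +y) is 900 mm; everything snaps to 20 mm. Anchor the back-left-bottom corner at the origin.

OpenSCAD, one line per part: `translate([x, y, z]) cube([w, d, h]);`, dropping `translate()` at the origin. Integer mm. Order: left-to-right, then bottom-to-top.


cube([280, 900, 220]);
translate([280, 0, 0]) cube([280, 900, 440]);
translate([560, 0, 0]) cube([280, 900, 660]);
translate([840, 0, 0]) cube([280, 900, 880]);


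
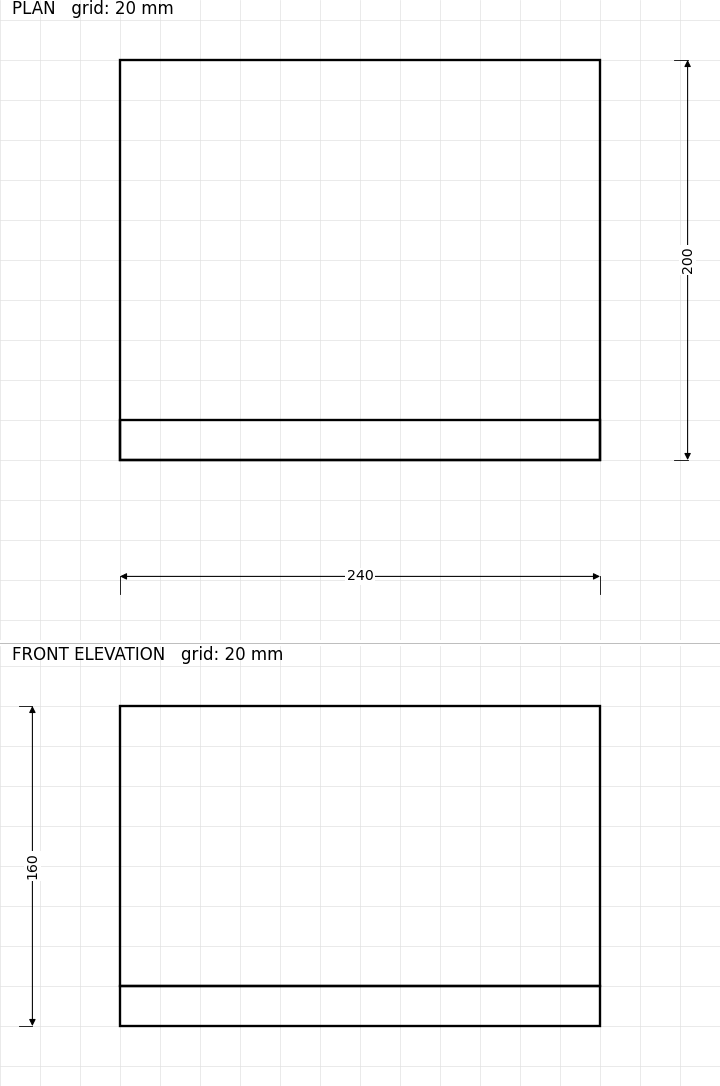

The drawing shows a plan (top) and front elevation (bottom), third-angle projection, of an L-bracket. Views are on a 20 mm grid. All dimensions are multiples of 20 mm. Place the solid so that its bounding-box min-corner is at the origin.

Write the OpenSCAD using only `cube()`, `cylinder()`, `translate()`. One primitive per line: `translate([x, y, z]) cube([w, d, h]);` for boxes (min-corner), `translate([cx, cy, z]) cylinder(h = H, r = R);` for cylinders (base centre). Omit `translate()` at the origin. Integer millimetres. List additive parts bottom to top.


cube([240, 200, 20]);
translate([0, 0, 20]) cube([240, 20, 140]);
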